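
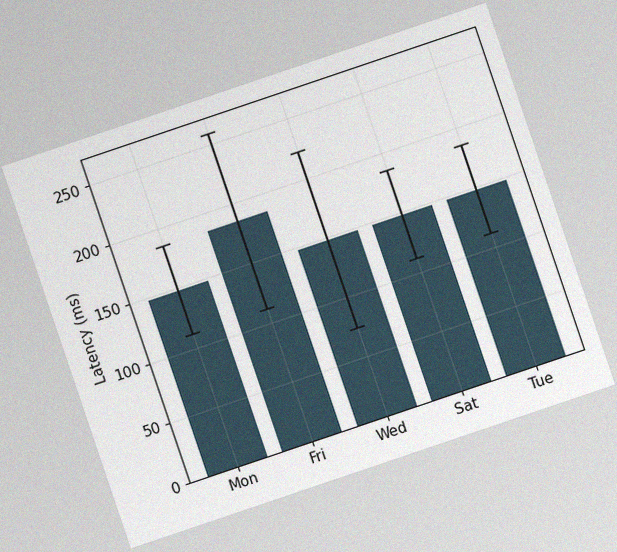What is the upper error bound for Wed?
The chart is tilted about 19° counter-clockwise, with some photo noise. The Wed bar's upper whisker reaches 222ms.

222ms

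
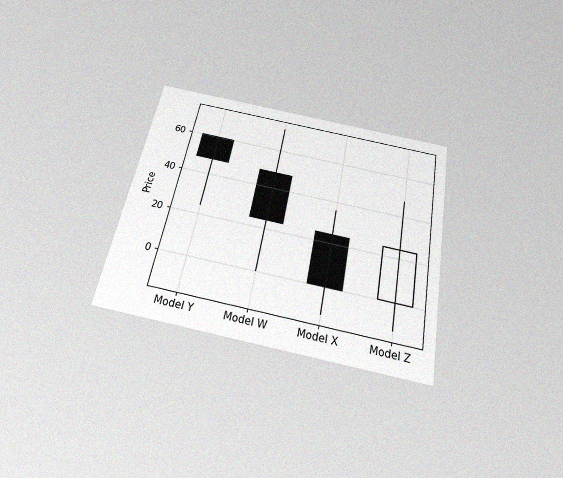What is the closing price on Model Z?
24

The chart is tilted about 11° clockwise and viewed slightly from below, with some photo noise. The Model Z candle closes at 24.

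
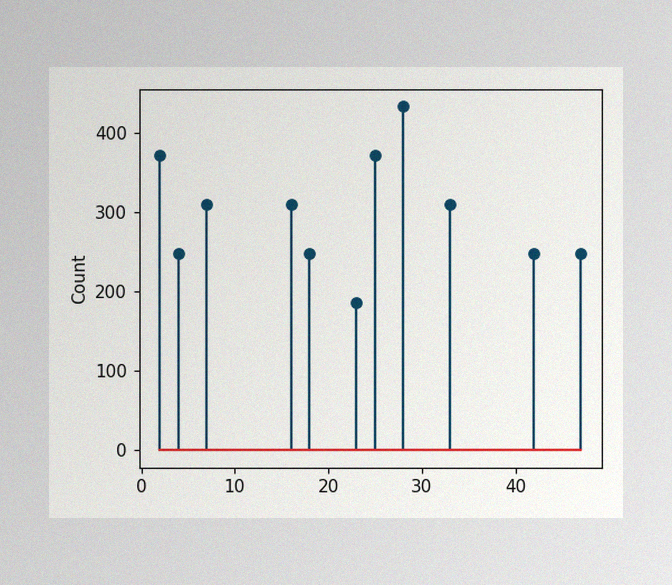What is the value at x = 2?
The image has some photo noise and uneven lighting. The stem at x=2 reaches 372.

372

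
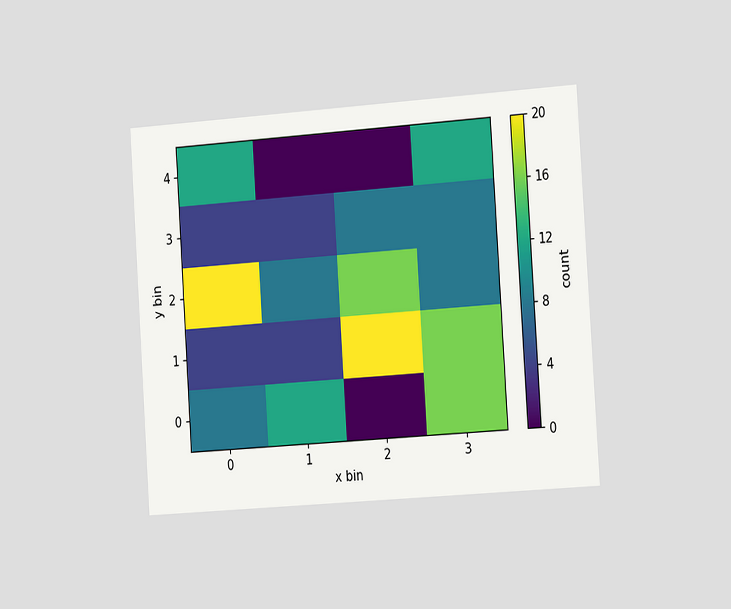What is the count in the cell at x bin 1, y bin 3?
The chart is tilted about 4° counter-clockwise and viewed slightly from the right. Matching the cell (1, 3) against the colorbar gives 4.

4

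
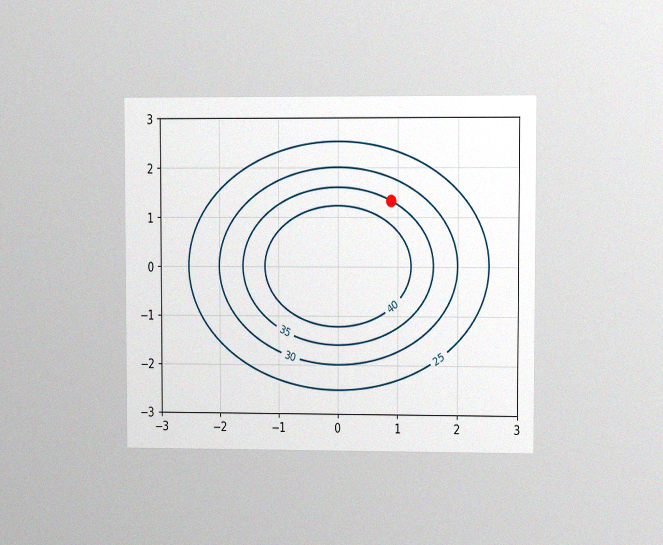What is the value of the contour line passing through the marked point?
The chart is viewed at a slight angle, with some photo noise. The marked point sits on the contour labelled 35.

35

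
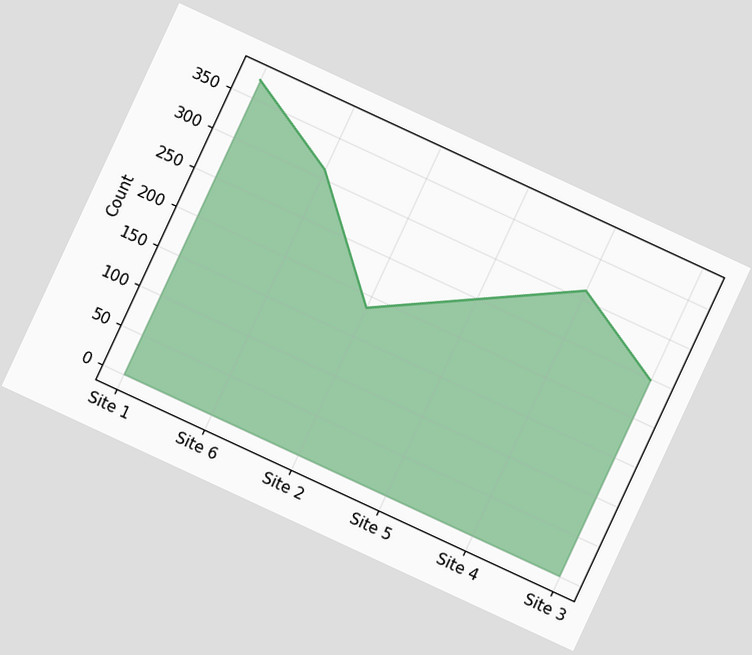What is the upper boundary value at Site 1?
372

The chart is tilted about 25° clockwise. At Site 1 the upper boundary is at 372.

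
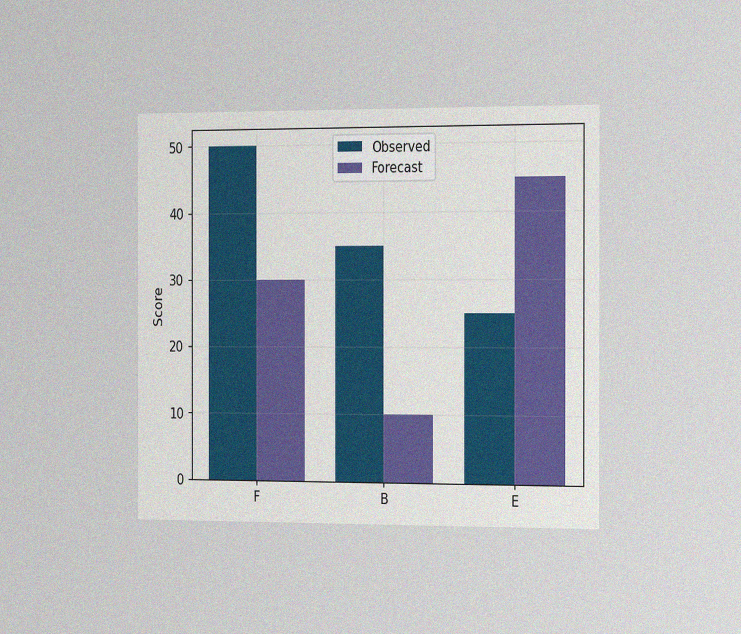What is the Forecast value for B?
10

The chart is viewed slightly from the right, with some photo noise. The Forecast bar at B reaches 10 on the y-axis.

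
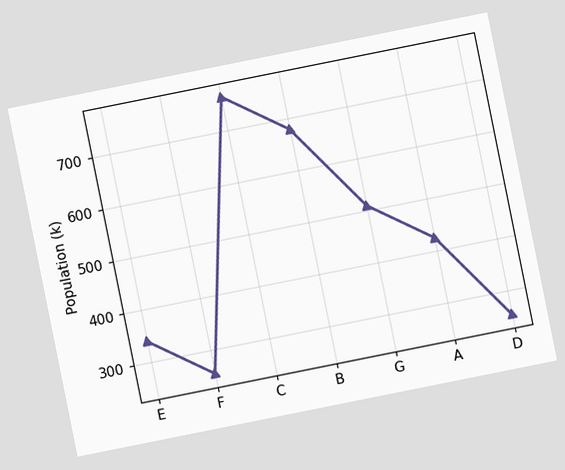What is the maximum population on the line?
765k

The chart is tilted about 11° counter-clockwise. The highest point is at C, and reading across to the y-axis gives 765k.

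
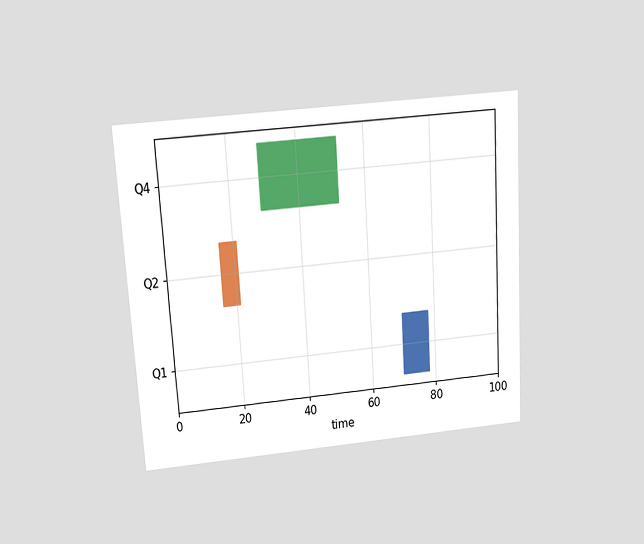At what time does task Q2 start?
16

The chart is tilted about 3° counter-clockwise and viewed slightly from above. The Q2 bar begins at t=16.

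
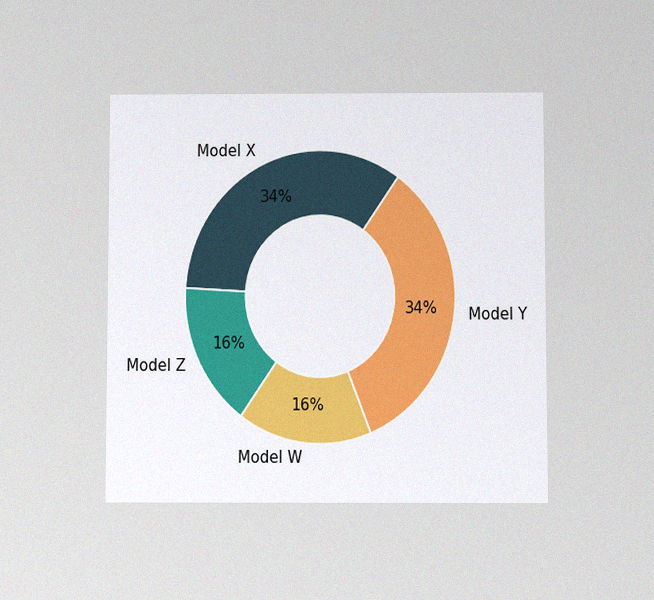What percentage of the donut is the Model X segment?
34%

The chart is viewed slightly from below, with some photo noise. The Model X segment takes up 34% of the ring.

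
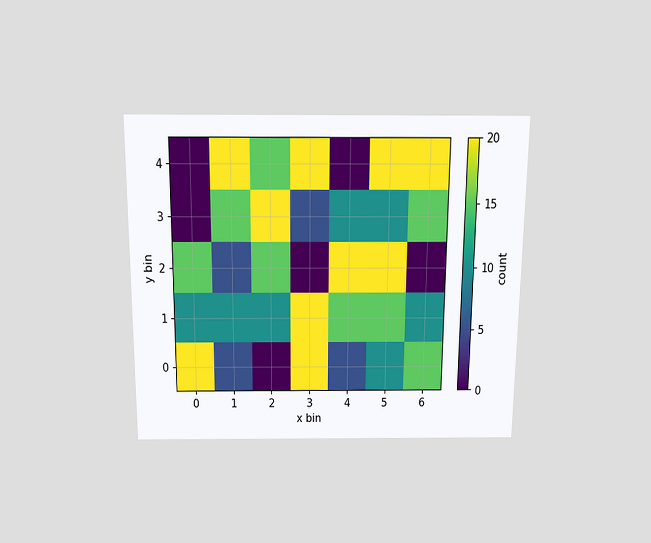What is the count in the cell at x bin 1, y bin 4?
The chart is viewed slightly from above. Matching the cell (1, 4) against the colorbar gives 20.

20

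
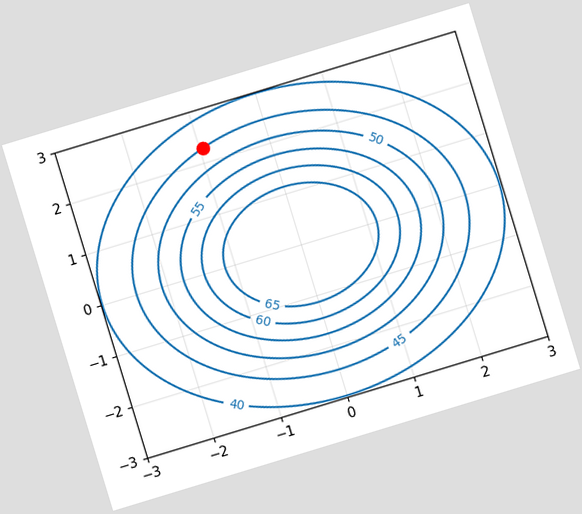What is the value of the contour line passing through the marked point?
The chart is tilted about 17° counter-clockwise. The marked point sits on the contour labelled 45.

45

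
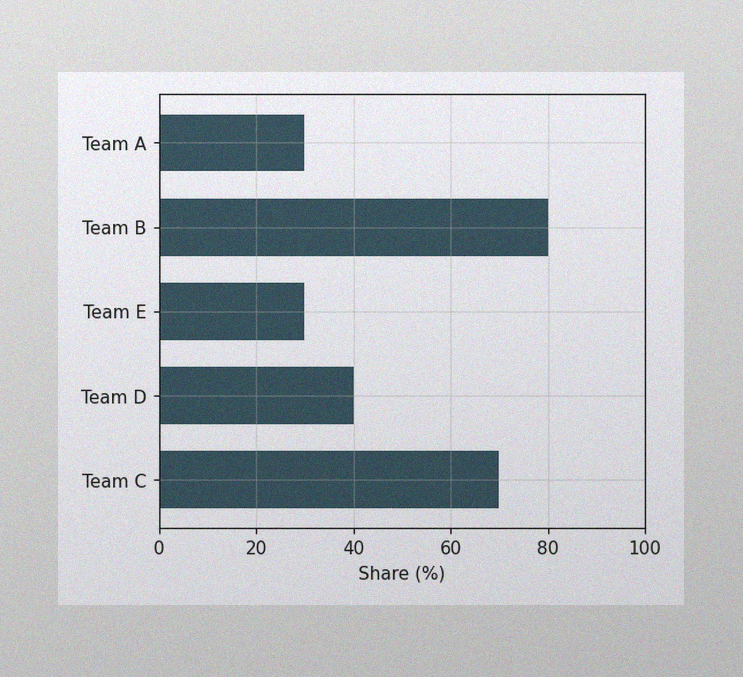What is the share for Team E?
30%

The image has some photo noise and uneven lighting. Reading along the chart's x-axis, the Team E bar reaches 30%.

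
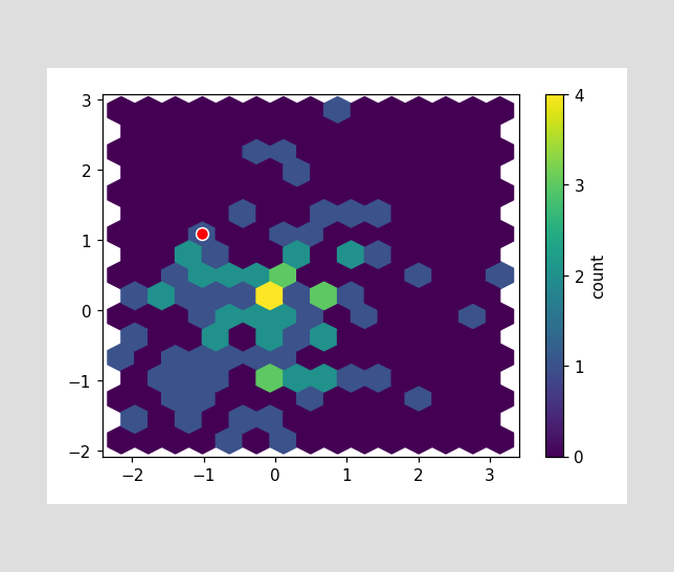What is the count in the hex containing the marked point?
The marked hex reads 1 on the colorbar.

1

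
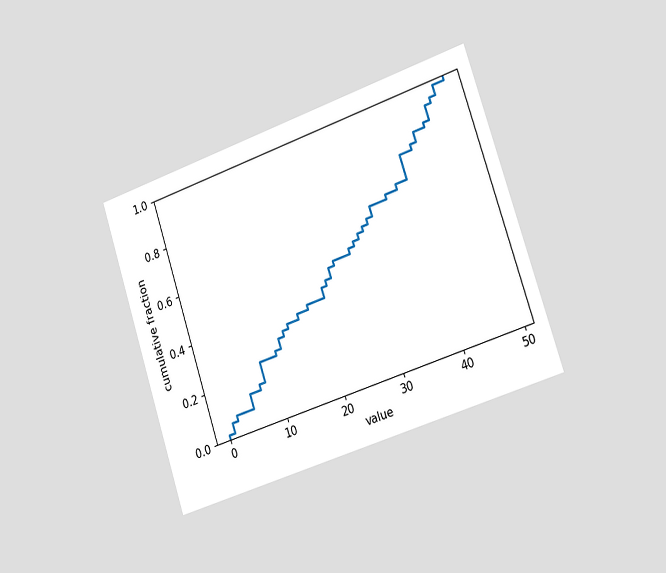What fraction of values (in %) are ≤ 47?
98%

The chart is tilted about 18° counter-clockwise and viewed slightly from the right. At x=47 the ECDF step is at 98%.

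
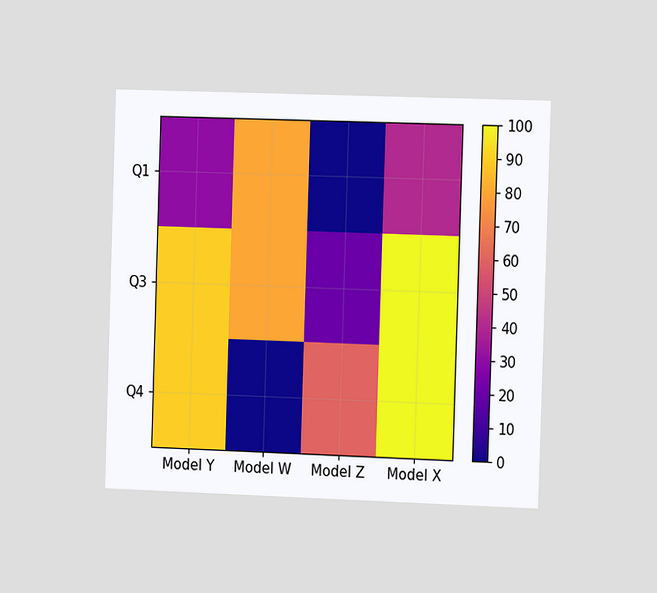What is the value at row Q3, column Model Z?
The chart is viewed at a slight angle. Matching cell (Q3, Model Z) against the colorbar gives 20.

20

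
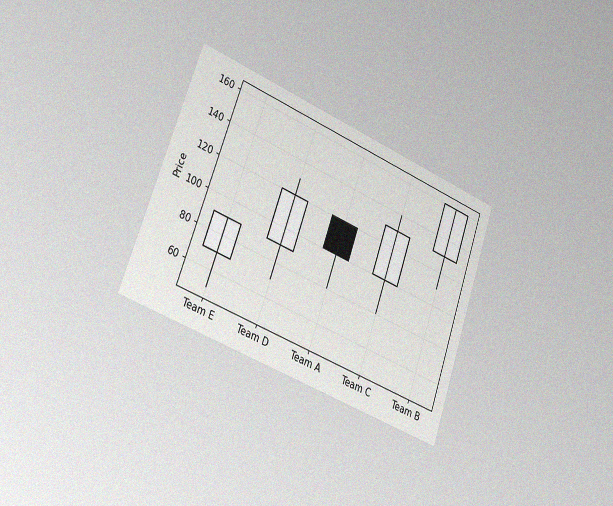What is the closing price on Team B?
The chart is tilted about 20° clockwise and viewed slightly from the left, with some photo noise. The Team B candle closes at 160.

160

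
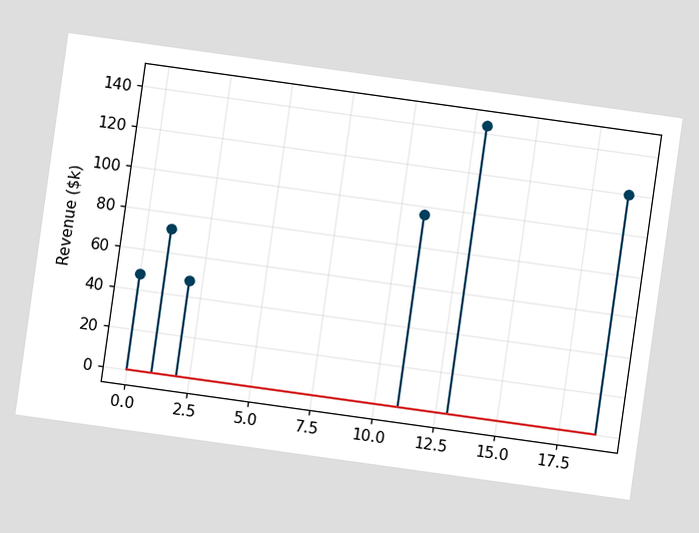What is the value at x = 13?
$144k

The chart is tilted about 8° clockwise. The stem at x=13 reaches $144k.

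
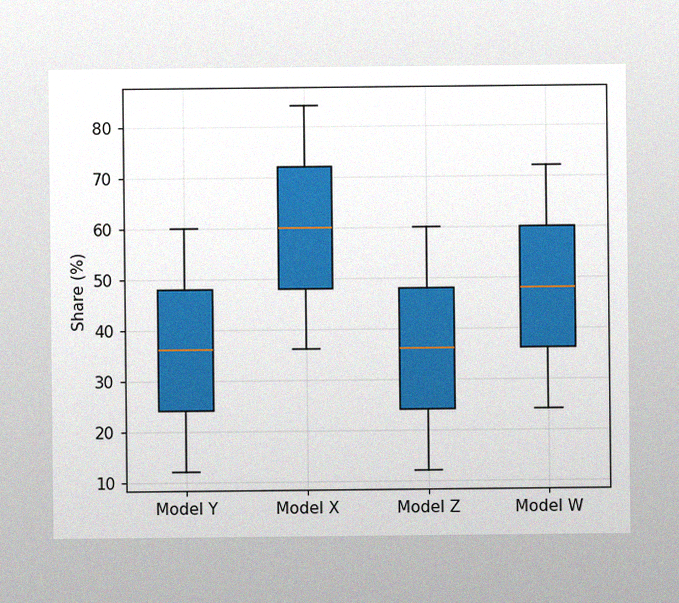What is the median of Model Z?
The image has some photo noise and uneven lighting. The median line in the Model Z box sits at 36%.

36%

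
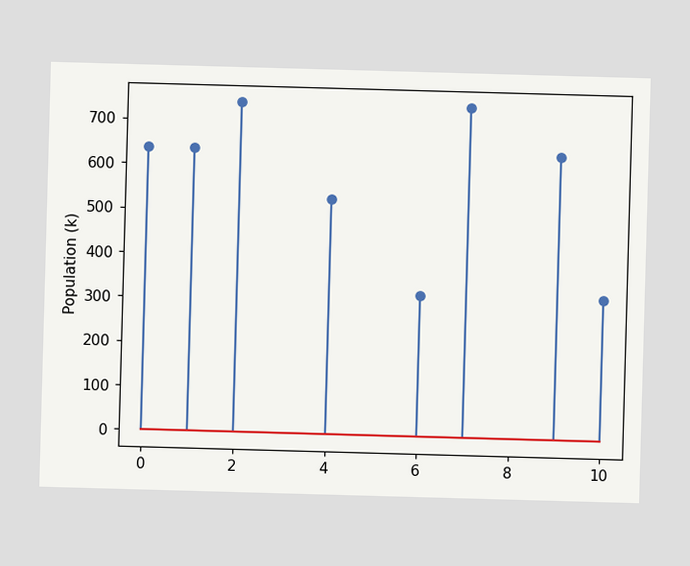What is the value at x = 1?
The stem at x=1 reaches 636k.

636k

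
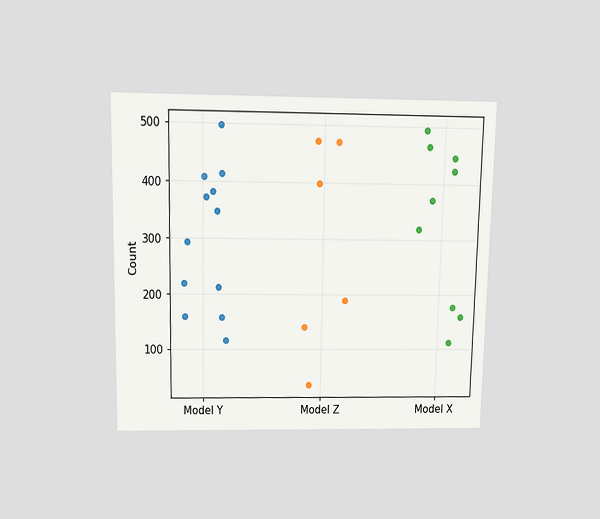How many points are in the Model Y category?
12

The chart is viewed slightly from above. Counting the markers in the Model Y column gives 12.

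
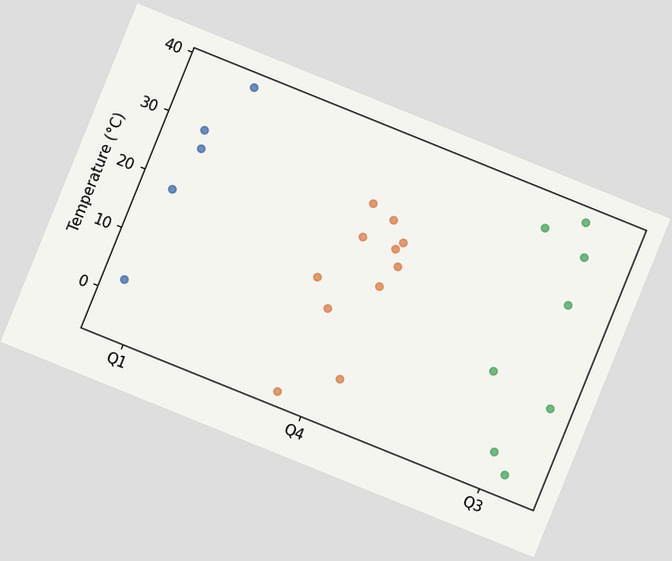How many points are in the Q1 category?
The chart is tilted about 22° clockwise. Counting the markers in the Q1 column gives 5.

5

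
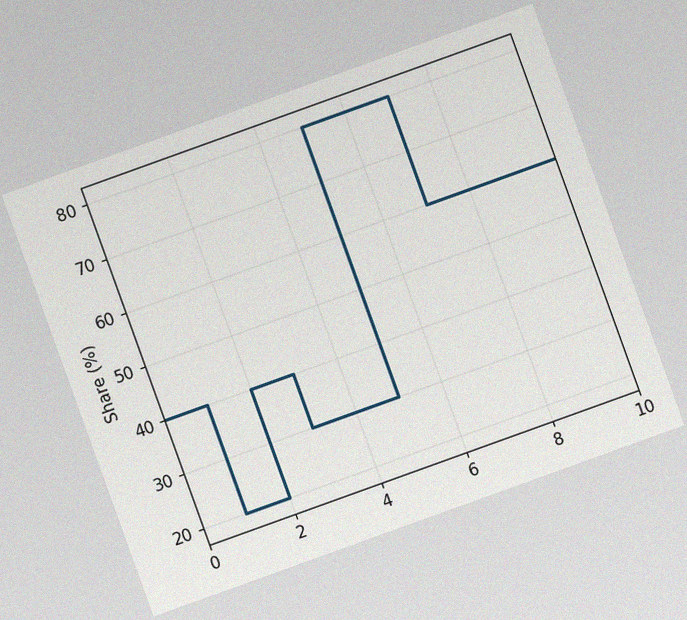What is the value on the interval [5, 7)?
The chart is tilted about 20° counter-clockwise, with some photo noise. On [5, 7) the step sits at 80%.

80%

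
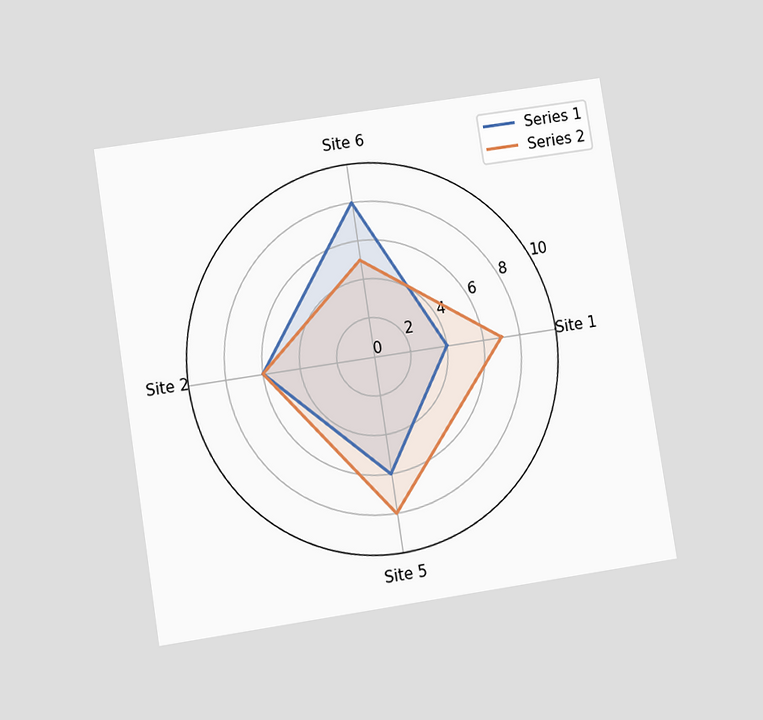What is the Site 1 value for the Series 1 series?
4

The chart is tilted about 9° counter-clockwise and viewed at a slight angle. On the Site 1 axis, Series 1 reaches 4.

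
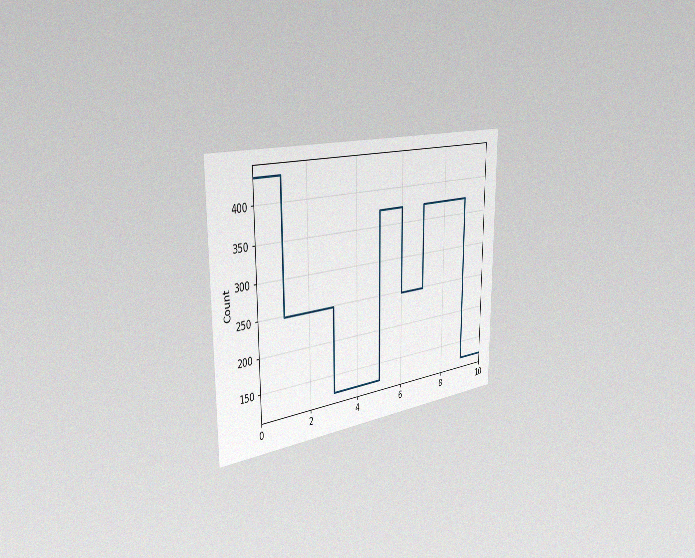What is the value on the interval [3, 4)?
The chart is viewed slightly from the left, with some photo noise. On [3, 4) the step sits at 124.

124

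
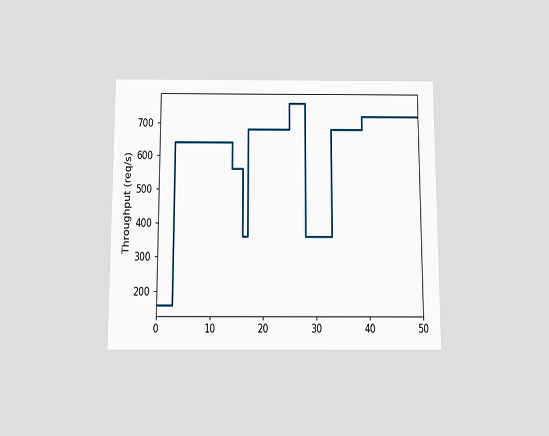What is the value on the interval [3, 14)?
640req/s

The chart is viewed slightly from below. On [3, 14) the step sits at 640req/s.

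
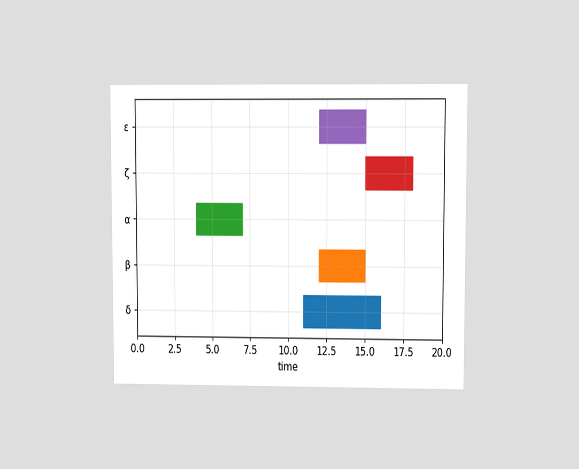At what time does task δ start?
The chart is viewed at a slight angle. The δ bar begins at t=11.

11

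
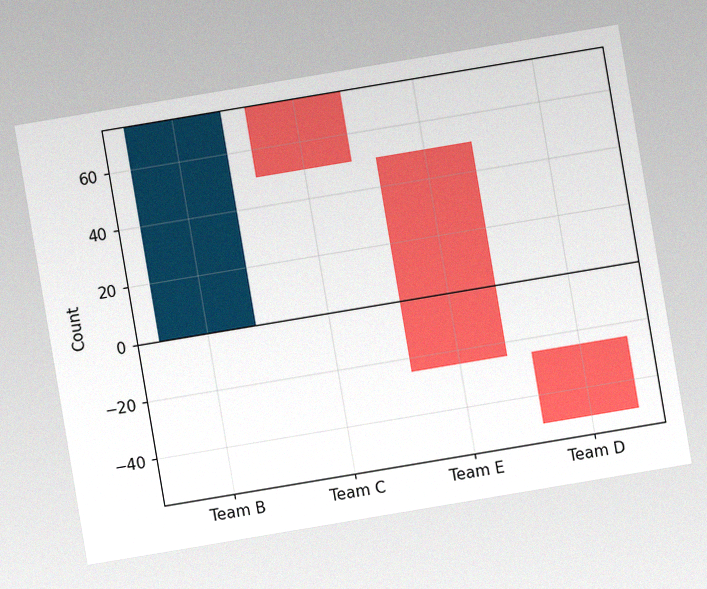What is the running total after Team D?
The chart is tilted about 10° counter-clockwise, with some photo noise. After Team D the running total reaches -50.

-50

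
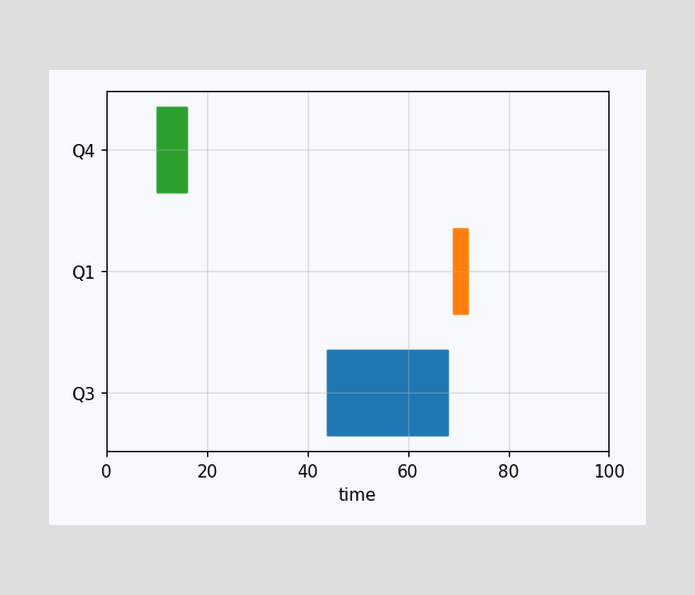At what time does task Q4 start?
The Q4 bar begins at t=10.

10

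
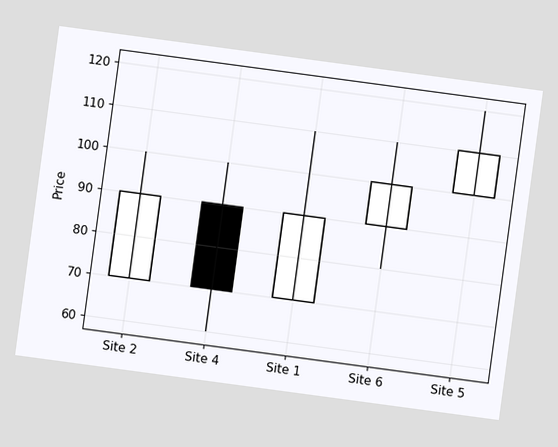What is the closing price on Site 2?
90

The chart is tilted about 8° clockwise. The Site 2 candle closes at 90.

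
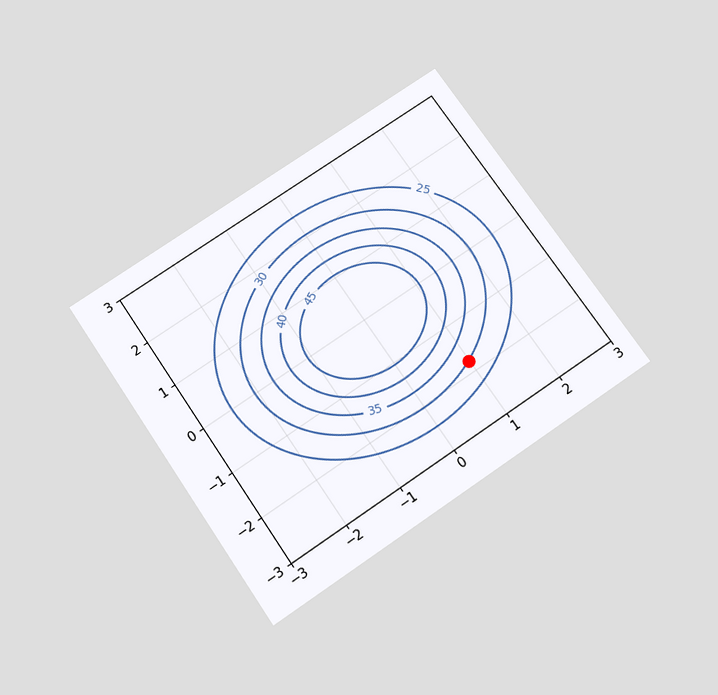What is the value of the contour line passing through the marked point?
The chart is tilted about 34° counter-clockwise and viewed slightly from below. The marked point sits on the contour labelled 30.

30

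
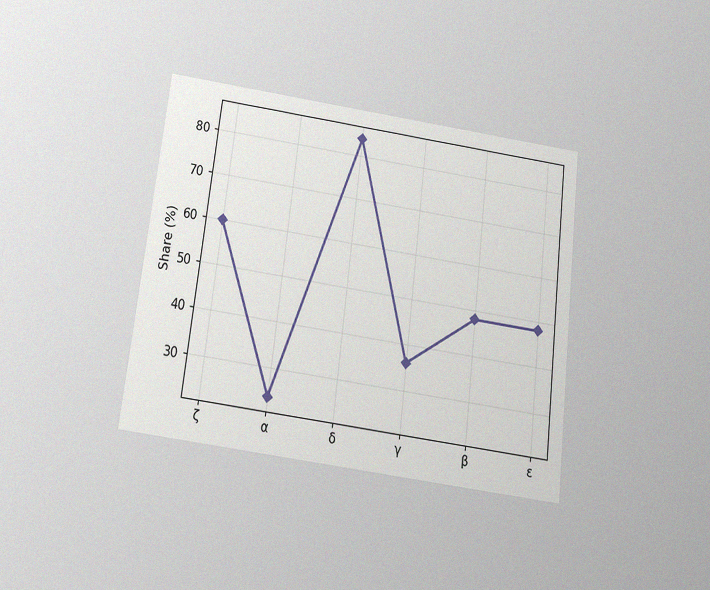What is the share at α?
The chart is tilted about 7° clockwise and viewed slightly from below, with some photo noise. At α, the line is at 24%.

24%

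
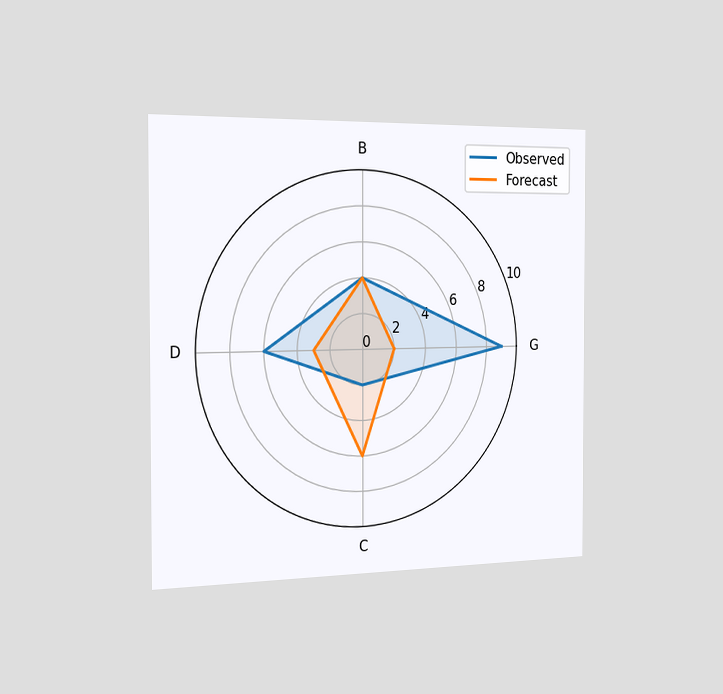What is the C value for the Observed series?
2

The chart is viewed slightly from the left. On the C axis, Observed reaches 2.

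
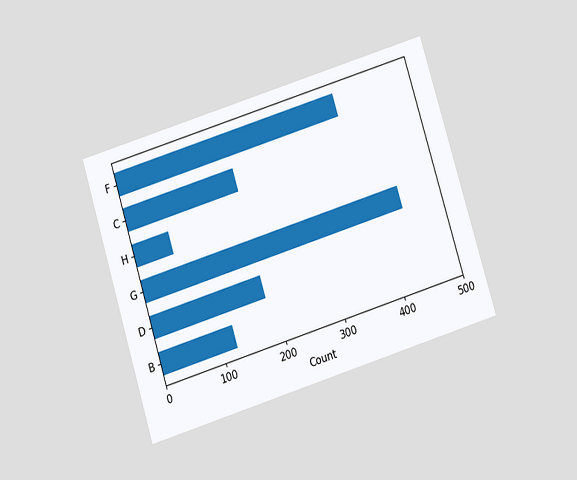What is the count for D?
The chart is tilted about 17° counter-clockwise and viewed slightly from below. Reading along the chart's x-axis, the D bar reaches 186.

186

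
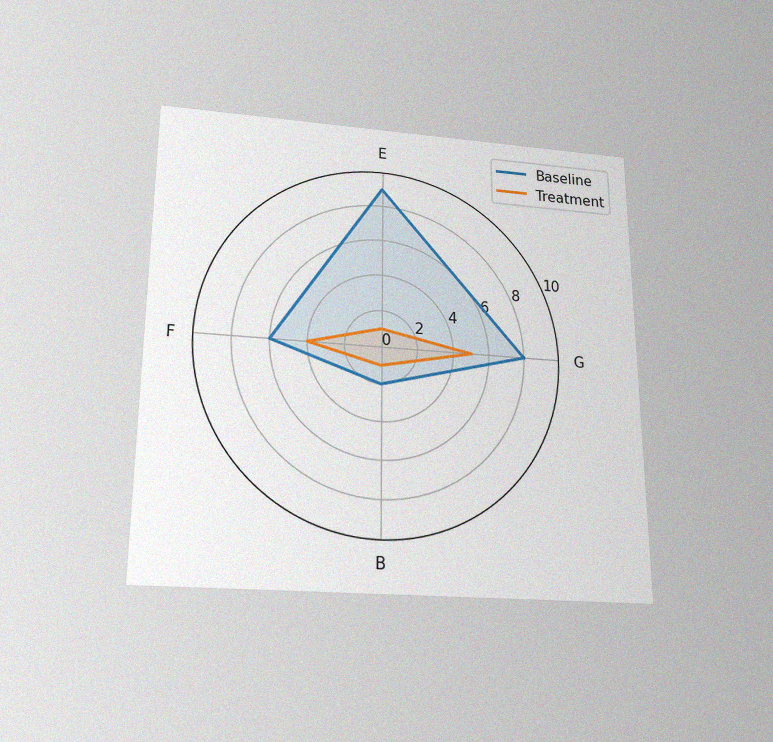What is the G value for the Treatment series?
5

The chart is viewed slightly from below, with some photo noise. On the G axis, Treatment reaches 5.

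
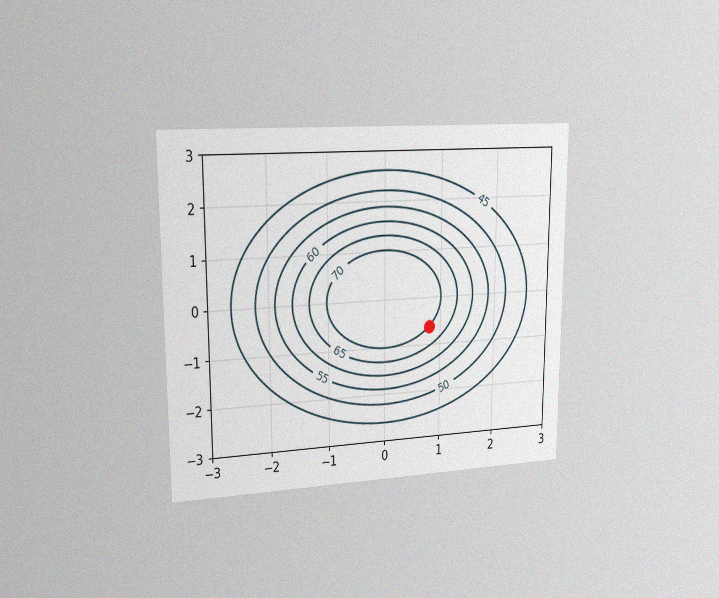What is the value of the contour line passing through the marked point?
70

The chart is viewed slightly from the left, with some photo noise. The marked point sits on the contour labelled 70.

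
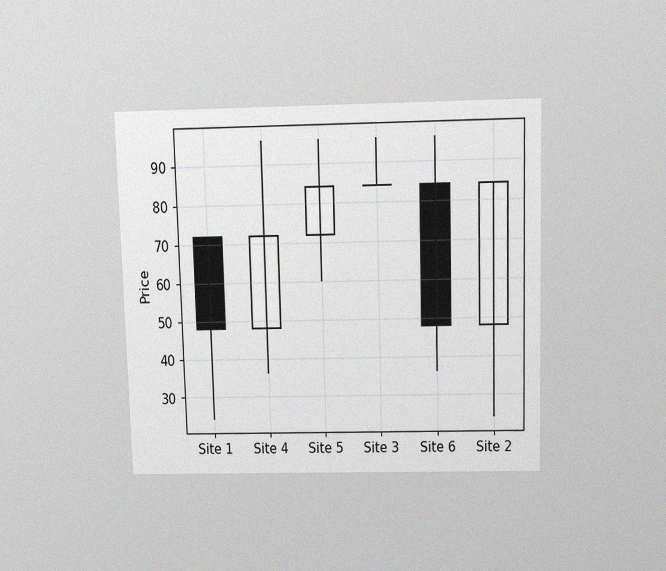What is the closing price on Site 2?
The chart is viewed slightly from above, with some photo noise. The Site 2 candle closes at 84.

84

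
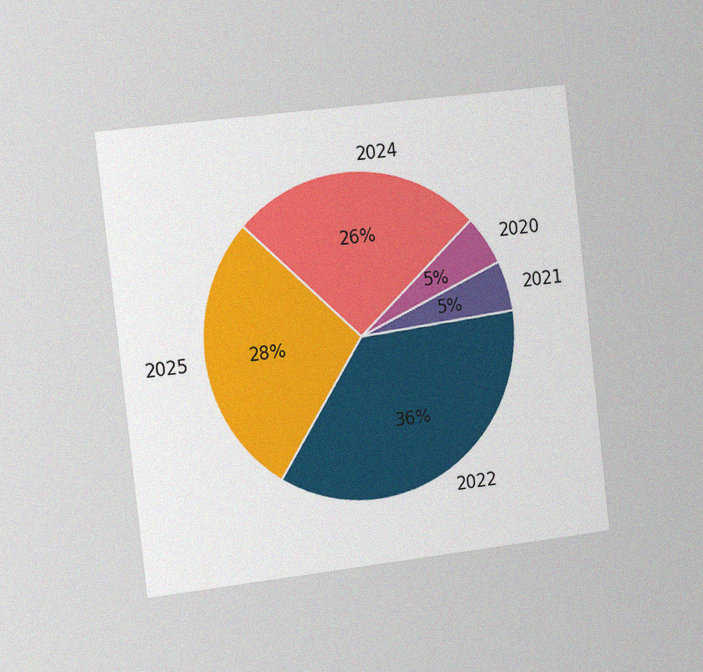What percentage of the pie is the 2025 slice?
The chart is tilted about 6° counter-clockwise and viewed slightly from the left, with some photo noise. The 2025 slice takes up 28% of the pie.

28%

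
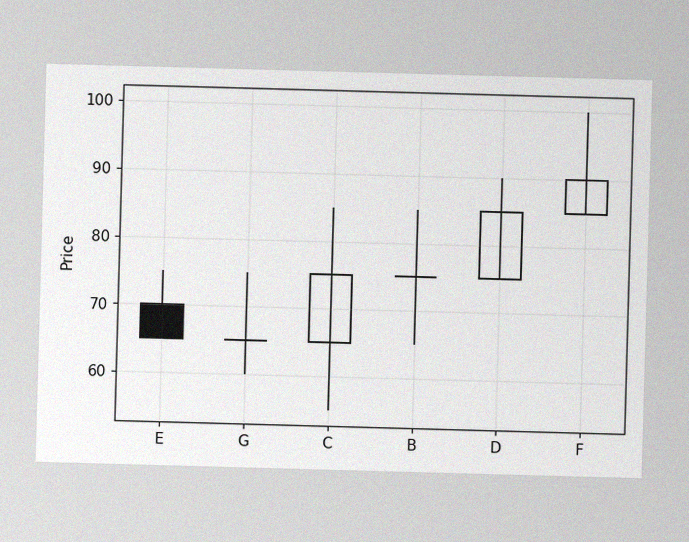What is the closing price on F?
The image has some photo noise and uneven lighting. The F candle closes at 90.

90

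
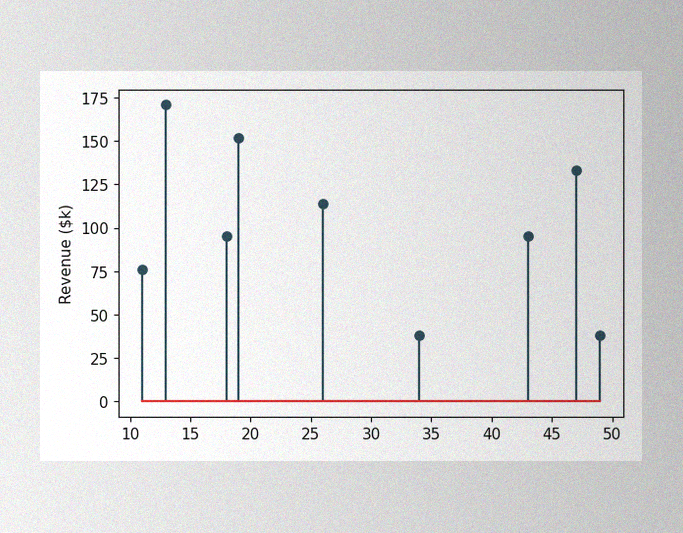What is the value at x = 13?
$171k

The image has some photo noise and uneven lighting. The stem at x=13 reaches $171k.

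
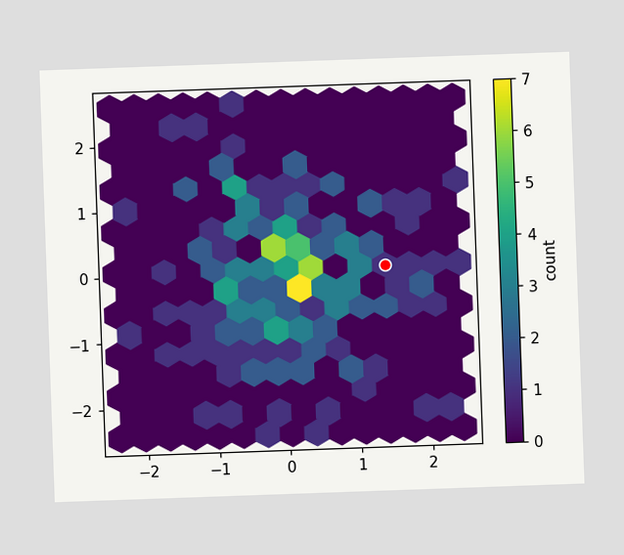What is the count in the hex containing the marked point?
The chart is tilted about 2° counter-clockwise. The marked hex reads 1 on the colorbar.

1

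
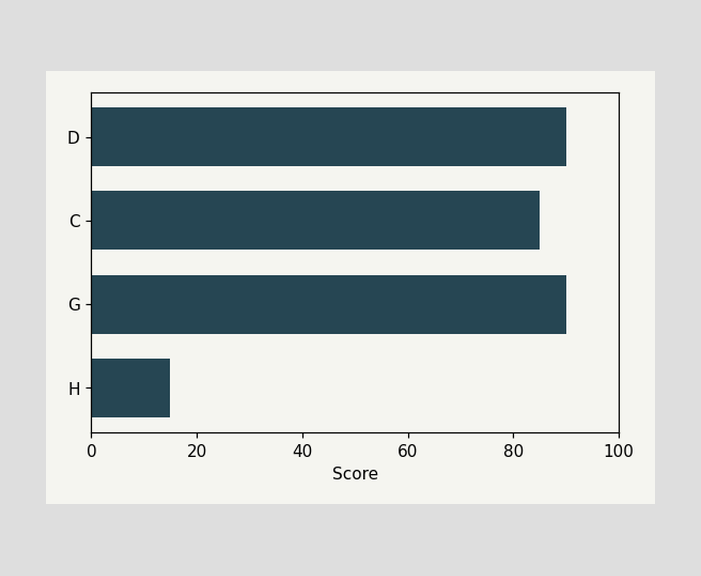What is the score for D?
Reading along the chart's x-axis, the D bar reaches 90.

90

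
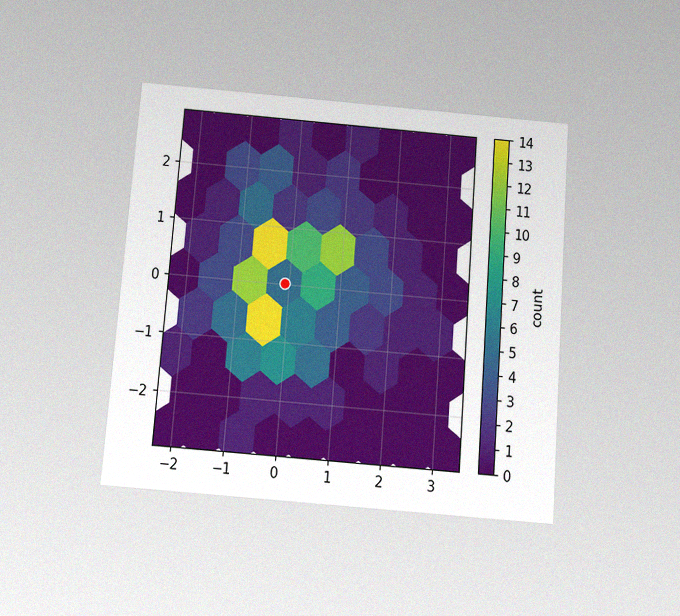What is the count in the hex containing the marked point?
5

The chart is tilted about 4° clockwise and viewed slightly from below, with some photo noise. The marked hex reads 5 on the colorbar.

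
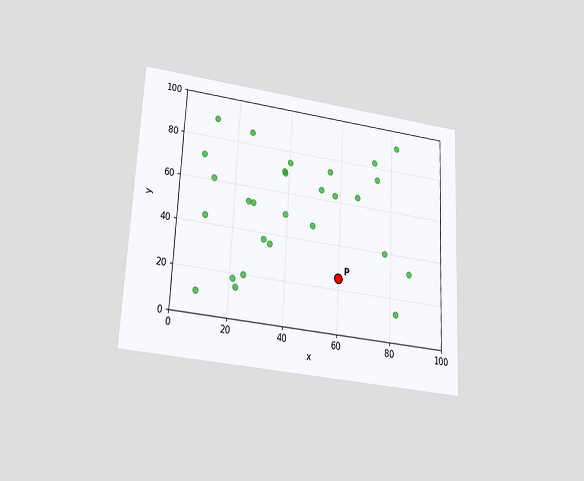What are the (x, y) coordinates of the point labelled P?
The chart is tilted about 3° clockwise and viewed slightly from below. Following the gridlines from P to each axis, P sits at (60, 25).

(60, 25)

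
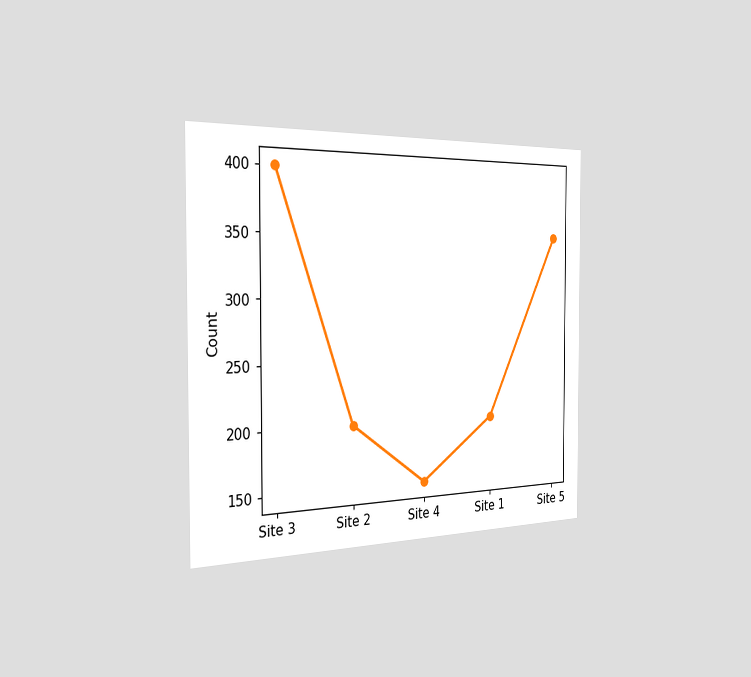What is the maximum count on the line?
400

The chart is viewed slightly from the left. The highest point is at Site 3, and reading across to the y-axis gives 400.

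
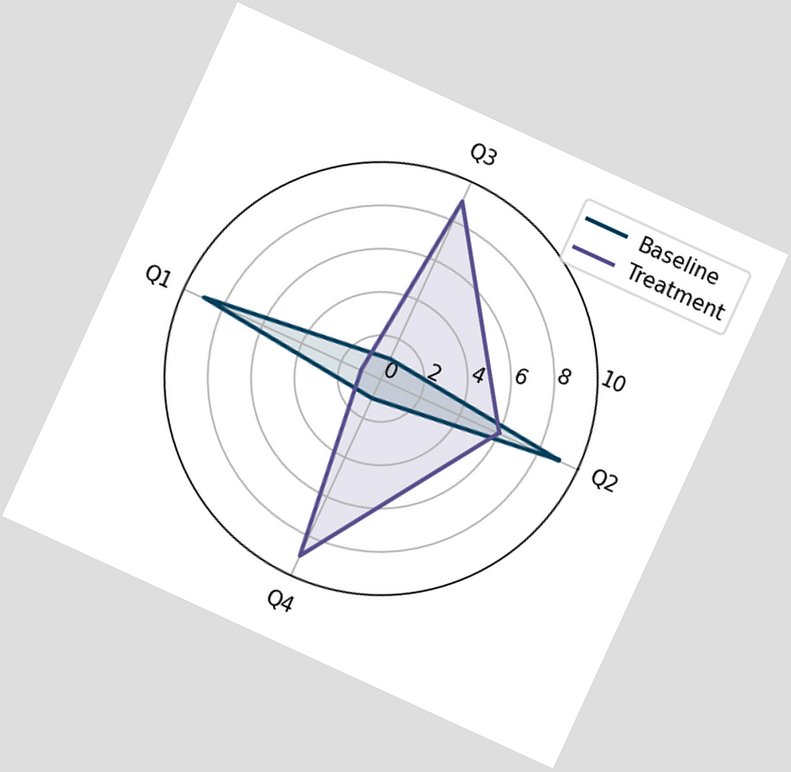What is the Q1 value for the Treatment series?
The chart is tilted about 25° clockwise. On the Q1 axis, Treatment reaches 1.

1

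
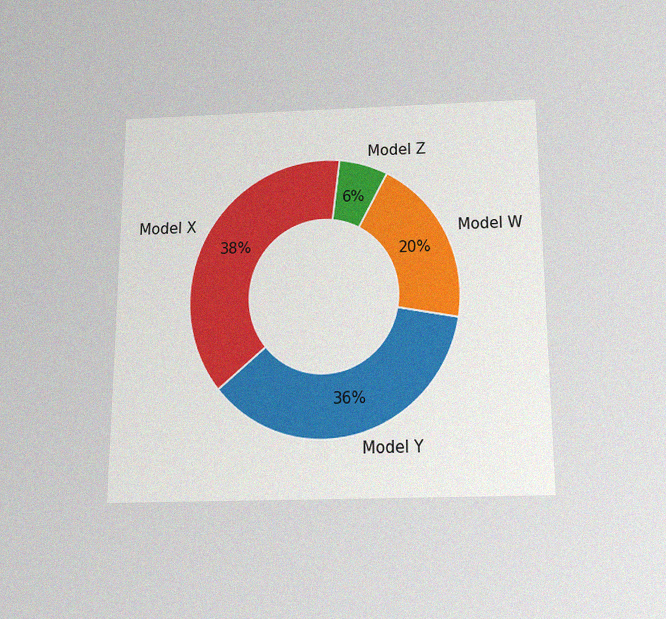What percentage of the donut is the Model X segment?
The chart is viewed slightly from below, with some photo noise. The Model X segment takes up 38% of the ring.

38%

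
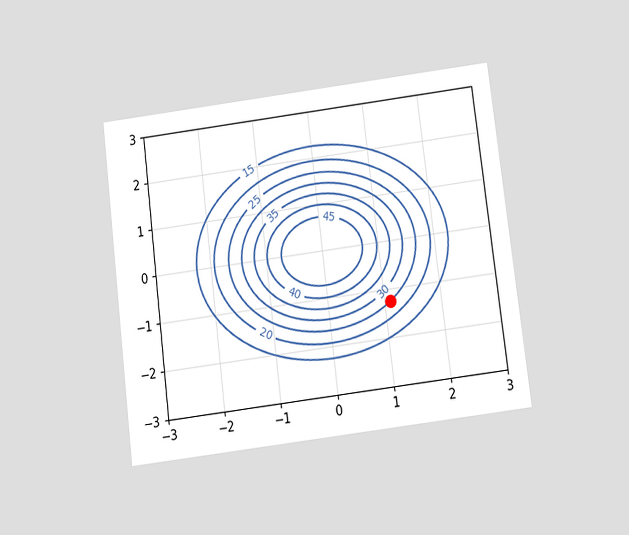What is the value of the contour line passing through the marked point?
25

The chart is tilted about 7° counter-clockwise and viewed slightly from below. The marked point sits on the contour labelled 25.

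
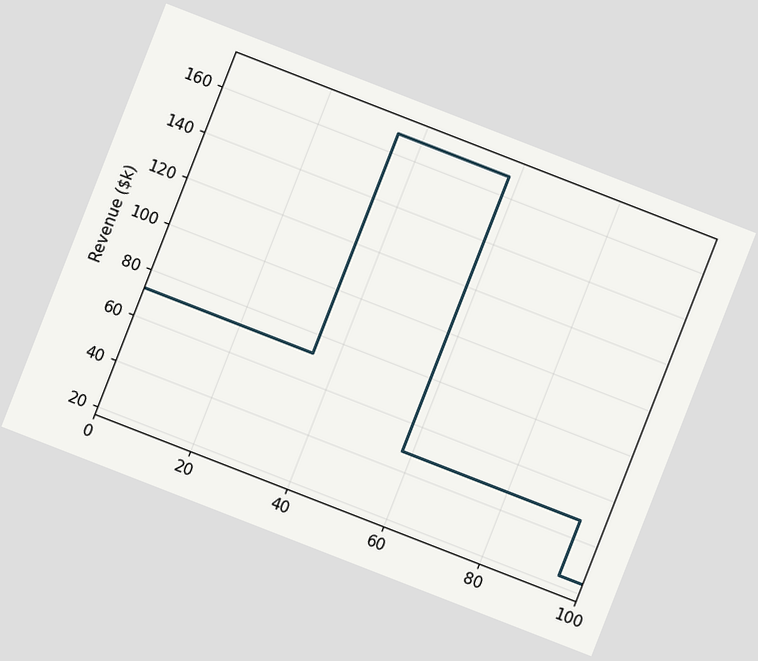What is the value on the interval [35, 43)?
$168k

The chart is tilted about 21° clockwise. On [35, 43) the step sits at $168k.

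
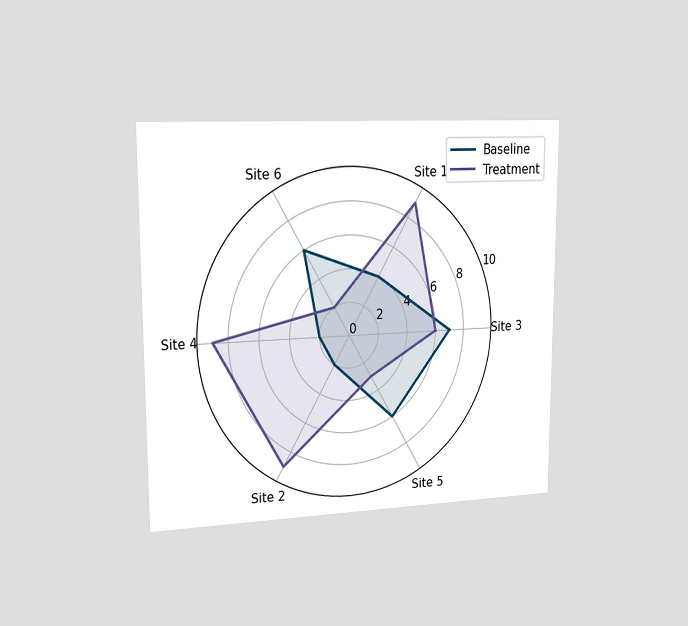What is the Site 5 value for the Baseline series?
6

The chart is viewed slightly from the left. On the Site 5 axis, Baseline reaches 6.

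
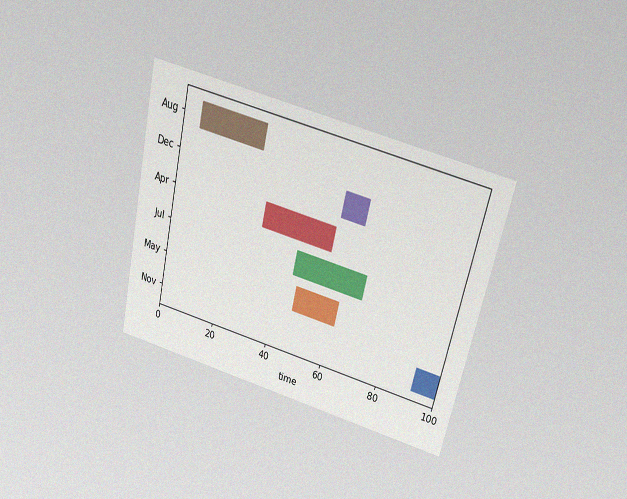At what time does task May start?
47

The chart is tilted about 13° clockwise and viewed slightly from above, with some photo noise. The May bar begins at t=47.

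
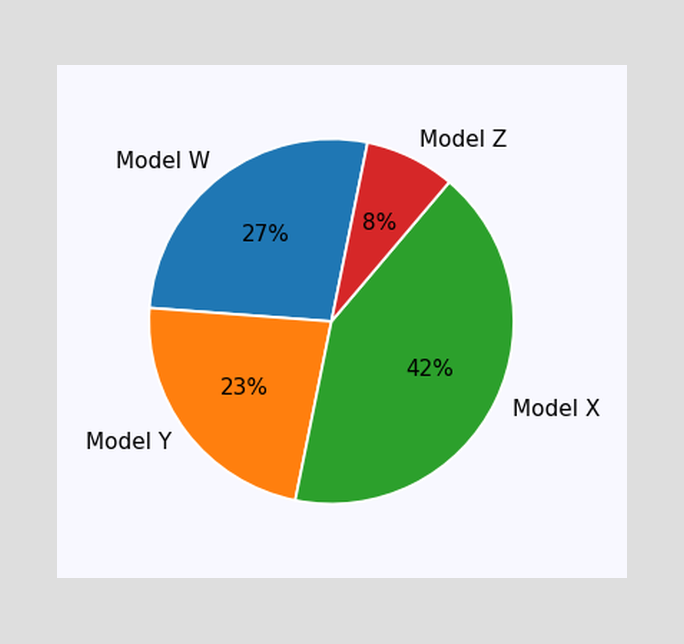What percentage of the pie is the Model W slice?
The Model W slice takes up 27% of the pie.

27%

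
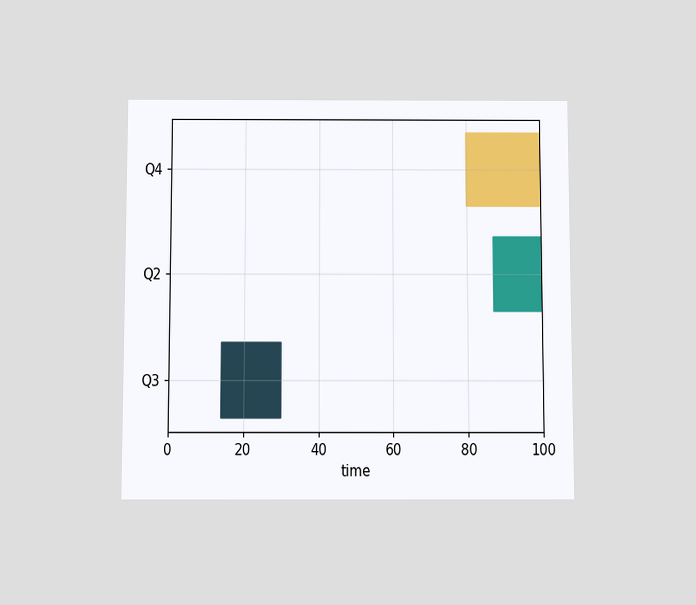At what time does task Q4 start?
The chart is viewed slightly from below. The Q4 bar begins at t=80.

80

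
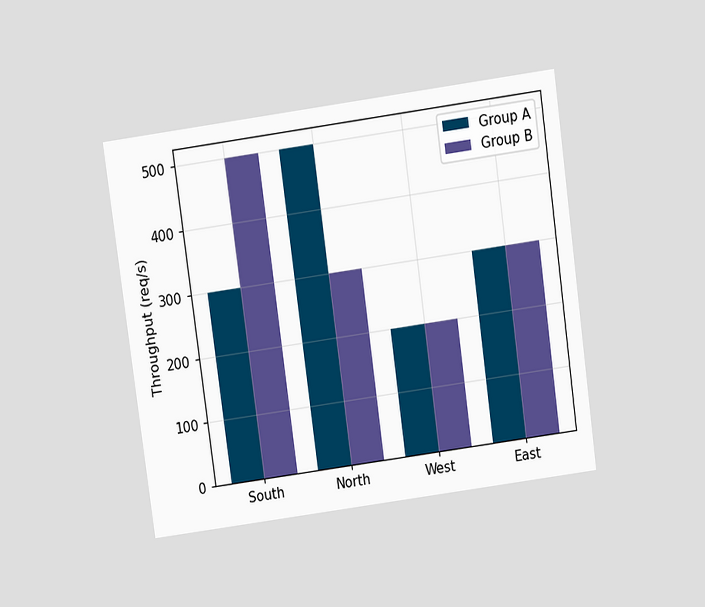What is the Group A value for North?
500req/s

The chart is tilted about 8° counter-clockwise and viewed slightly from above. The Group A bar at North reaches 500req/s on the y-axis.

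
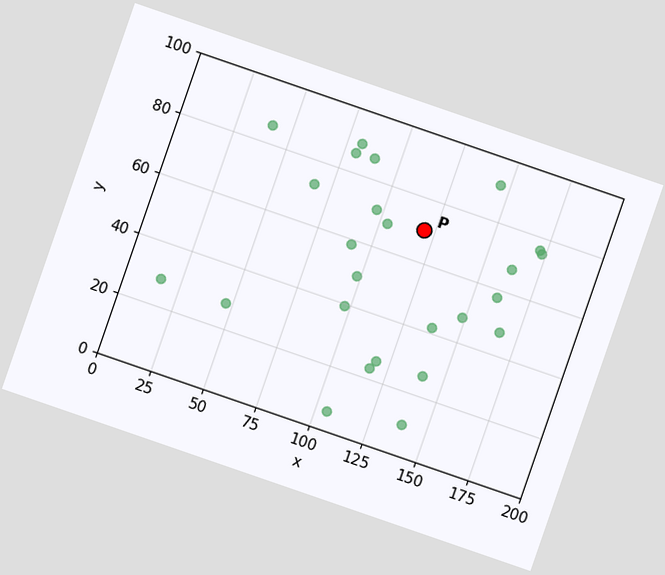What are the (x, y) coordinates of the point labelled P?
The chart is tilted about 19° clockwise. Following the gridlines from P to each axis, P sits at (120, 70).

(120, 70)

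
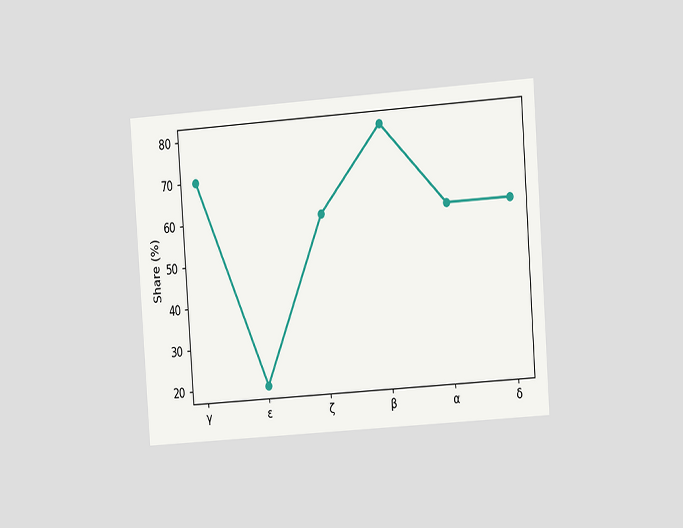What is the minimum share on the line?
20%

The chart is tilted about 4° counter-clockwise and viewed at a slight angle. The lowest point is at ε, and reading across to the y-axis gives 20%.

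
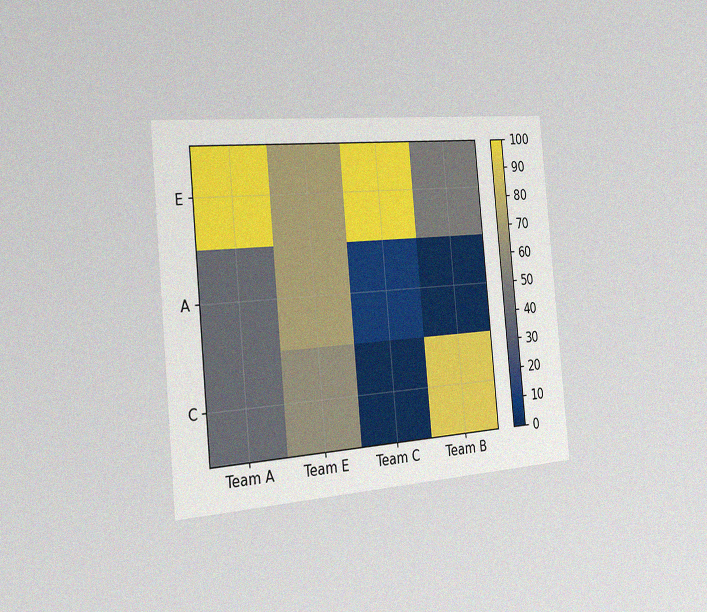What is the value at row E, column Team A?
The chart is tilted about 5° counter-clockwise and viewed slightly from the left, with some photo noise. Matching cell (E, Team A) against the colorbar gives 100.

100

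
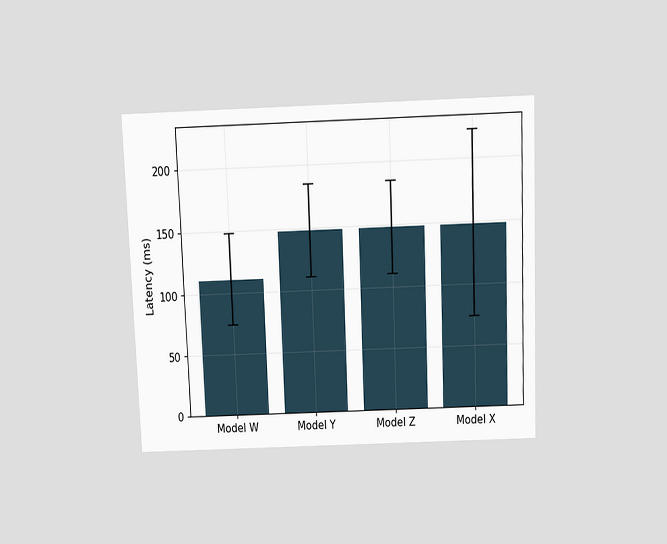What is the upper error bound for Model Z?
The chart is tilted about 2° counter-clockwise and viewed slightly from above. The Model Z bar's upper whisker reaches 185ms.

185ms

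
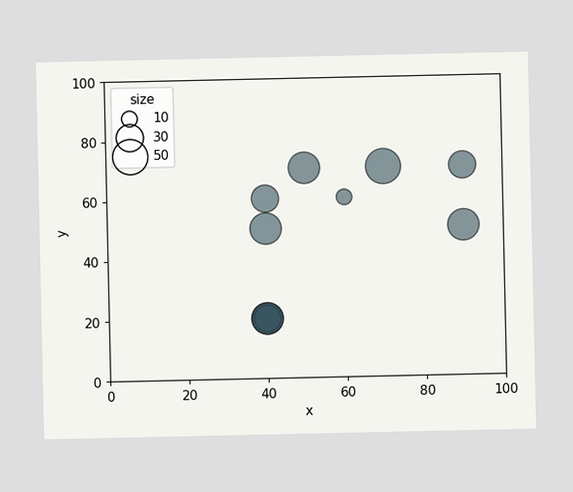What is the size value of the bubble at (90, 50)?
Matching the bubble at (90, 50) against the size legend gives 40.

40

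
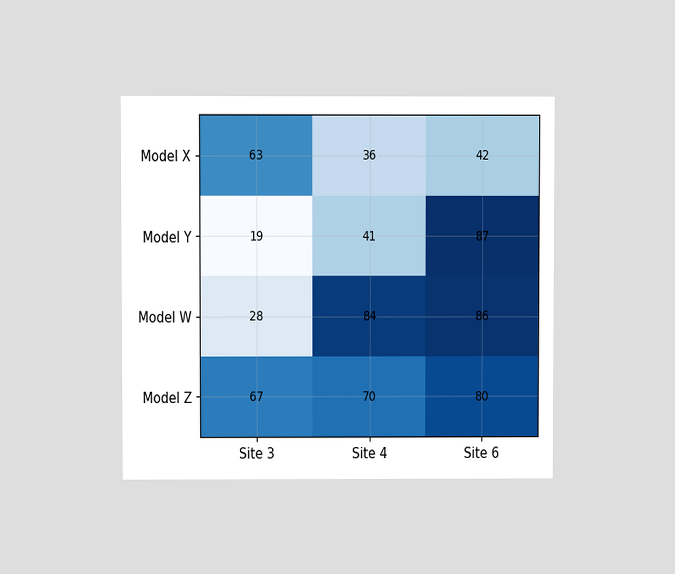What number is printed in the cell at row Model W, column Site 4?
The chart is viewed at a slight angle. The (Model W, Site 4) cell reads 84.

84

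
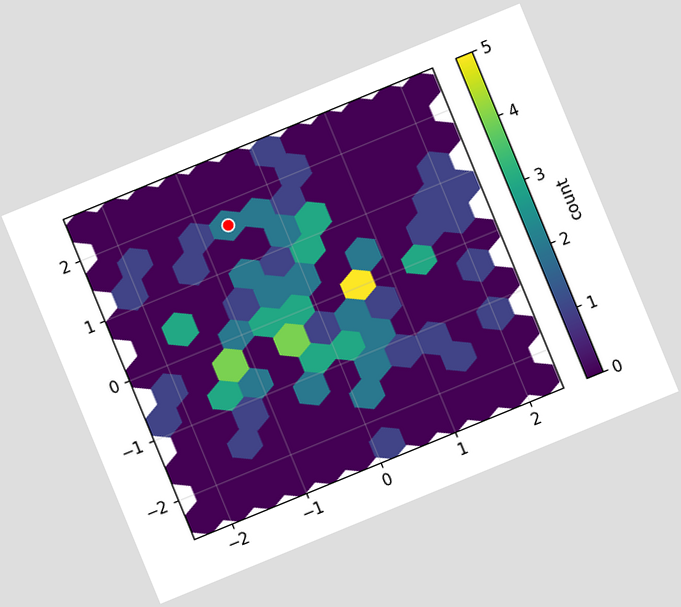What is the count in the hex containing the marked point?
2

The chart is tilted about 22° counter-clockwise. The marked hex reads 2 on the colorbar.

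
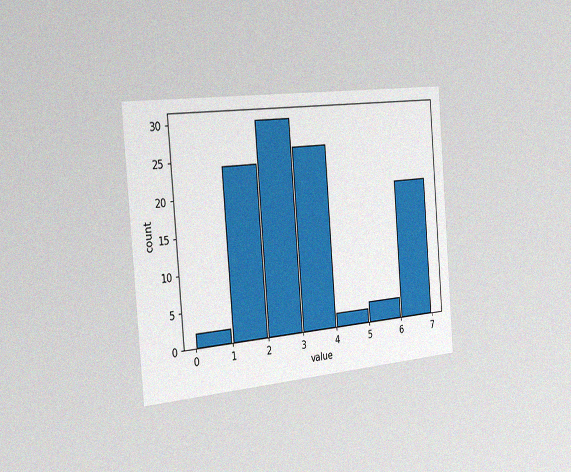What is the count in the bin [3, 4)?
The chart is tilted about 5° counter-clockwise and viewed slightly from the left, with some photo noise. The [3, 4) bin has height 26.

26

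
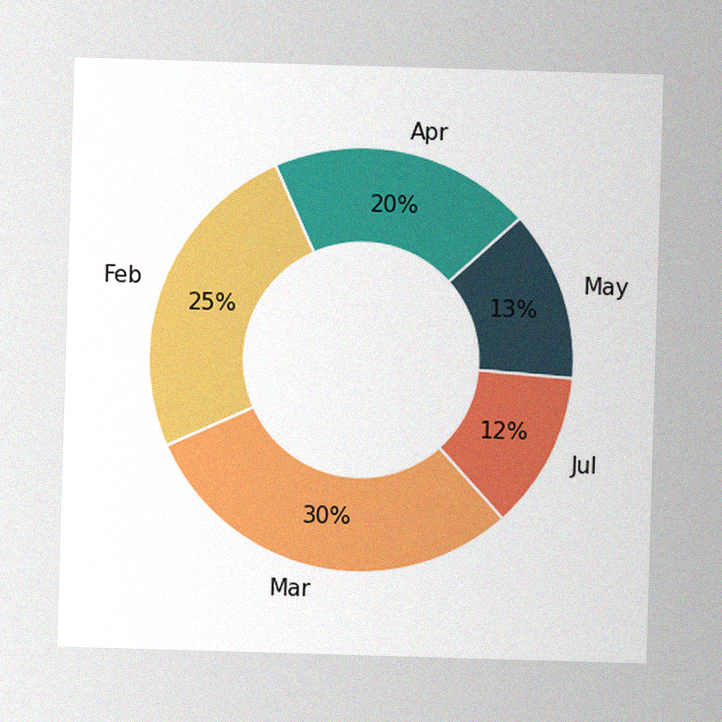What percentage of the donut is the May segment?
The image has some photo noise and uneven lighting. The May segment takes up 13% of the ring.

13%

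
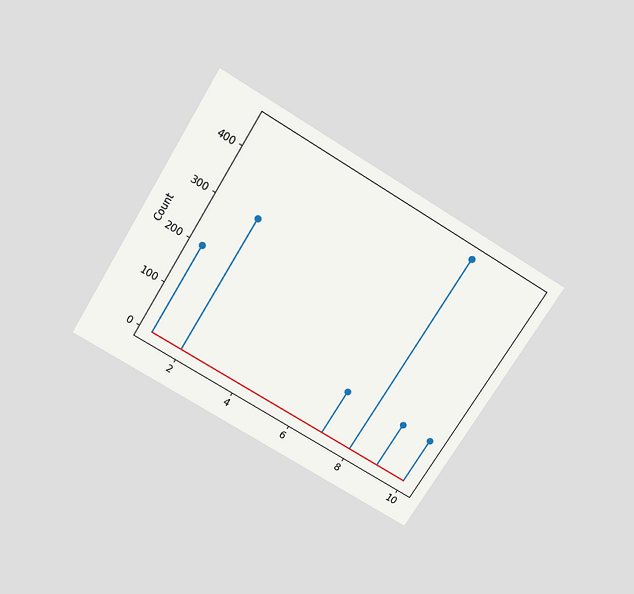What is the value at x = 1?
The chart is tilted about 32° clockwise and viewed slightly from above. The stem at x=1 reaches 200.

200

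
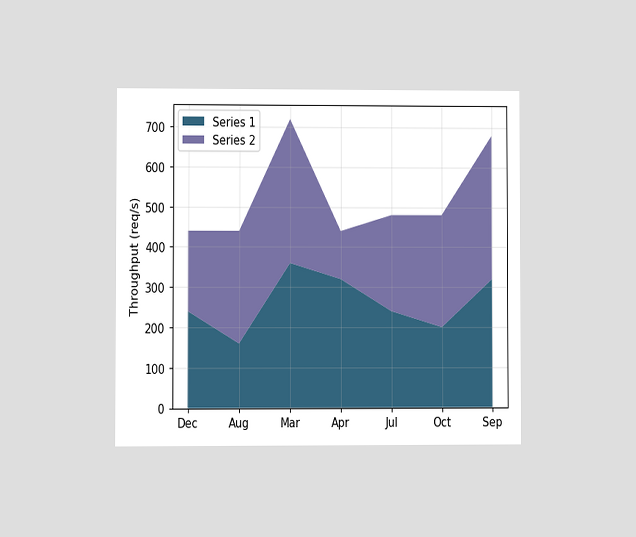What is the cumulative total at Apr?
440req/s

The chart is viewed at a slight angle. The stacked total at Apr reaches 440req/s.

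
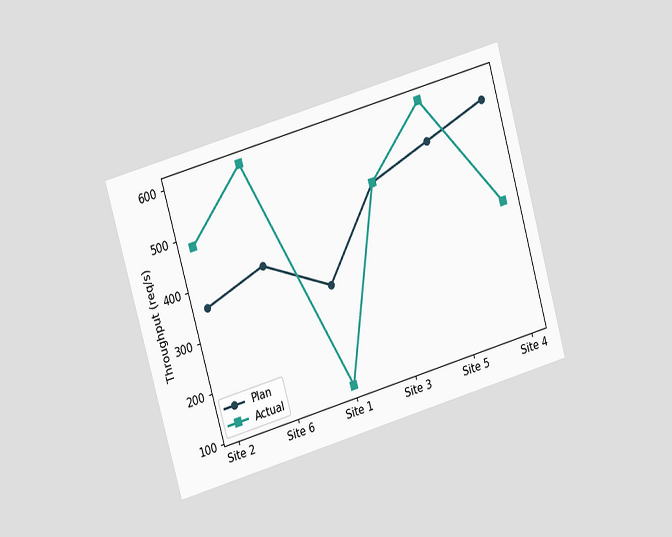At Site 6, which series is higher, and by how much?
The chart is tilted about 16° counter-clockwise and viewed at a slight angle. At Site 6, Actual sits above the other line by 200req/s.

Actual, by 200req/s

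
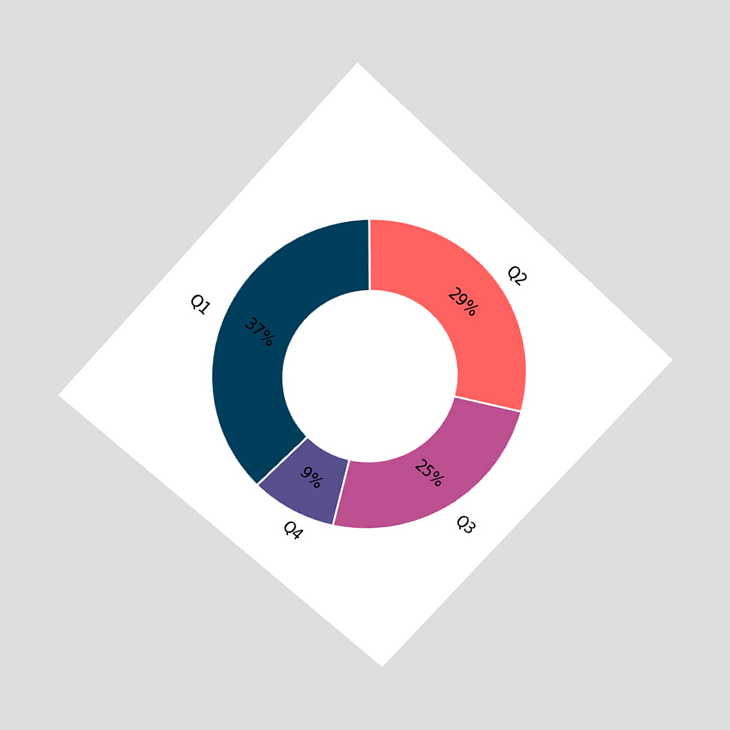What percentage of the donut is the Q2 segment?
The chart is tilted about 43° clockwise and viewed slightly from above. The Q2 segment takes up 29% of the ring.

29%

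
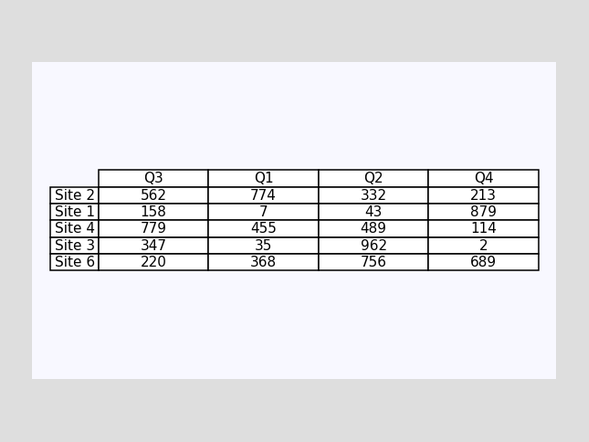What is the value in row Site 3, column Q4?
2

The (Site 3, Q4) cell reads 2.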